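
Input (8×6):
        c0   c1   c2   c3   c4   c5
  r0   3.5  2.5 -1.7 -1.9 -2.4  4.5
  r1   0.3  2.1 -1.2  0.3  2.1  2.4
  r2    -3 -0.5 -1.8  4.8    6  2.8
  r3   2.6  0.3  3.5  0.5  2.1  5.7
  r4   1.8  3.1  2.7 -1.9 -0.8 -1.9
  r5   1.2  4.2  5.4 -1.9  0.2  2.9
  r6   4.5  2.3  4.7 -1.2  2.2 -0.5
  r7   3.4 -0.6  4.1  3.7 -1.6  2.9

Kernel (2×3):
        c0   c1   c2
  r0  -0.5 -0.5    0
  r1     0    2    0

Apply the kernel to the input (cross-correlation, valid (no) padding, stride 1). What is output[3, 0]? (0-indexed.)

4.75

The receptive field on the input at this output position is [2.6 0.3 3.5 / 1.8 3.1 2.7]. Elementwise product with the kernel and sum: 2.6·-0.5 + 0.3·-0.5 + 3.1·2.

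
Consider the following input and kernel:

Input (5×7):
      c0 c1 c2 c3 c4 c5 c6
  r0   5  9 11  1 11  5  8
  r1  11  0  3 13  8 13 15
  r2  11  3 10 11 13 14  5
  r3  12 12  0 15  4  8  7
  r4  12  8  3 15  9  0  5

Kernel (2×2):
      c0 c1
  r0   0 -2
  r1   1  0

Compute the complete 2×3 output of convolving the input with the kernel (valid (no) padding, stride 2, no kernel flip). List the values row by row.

Output[0,0]: The receptive field on the input at this output position is [5 9 / 11 0]. Elementwise product with the kernel and sum: 9·-2 + 11·1.
Output[0,1]: The receptive field on the input at this output position is [11 1 / 3 13]. Elementwise product with the kernel and sum: 1·-2 + 3·1.

-7 1 -2
6 -22 -24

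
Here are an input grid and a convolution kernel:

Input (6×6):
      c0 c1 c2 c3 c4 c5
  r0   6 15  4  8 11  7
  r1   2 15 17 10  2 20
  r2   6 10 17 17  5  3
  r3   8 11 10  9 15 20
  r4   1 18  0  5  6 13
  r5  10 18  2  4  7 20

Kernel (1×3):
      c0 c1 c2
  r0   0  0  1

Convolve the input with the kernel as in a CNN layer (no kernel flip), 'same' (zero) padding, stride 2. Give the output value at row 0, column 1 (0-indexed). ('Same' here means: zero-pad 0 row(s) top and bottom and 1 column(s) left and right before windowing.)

The receptive field on the zero-padded input at this output position is [15 4 8]. Elementwise product with the kernel and sum: 8·1.

8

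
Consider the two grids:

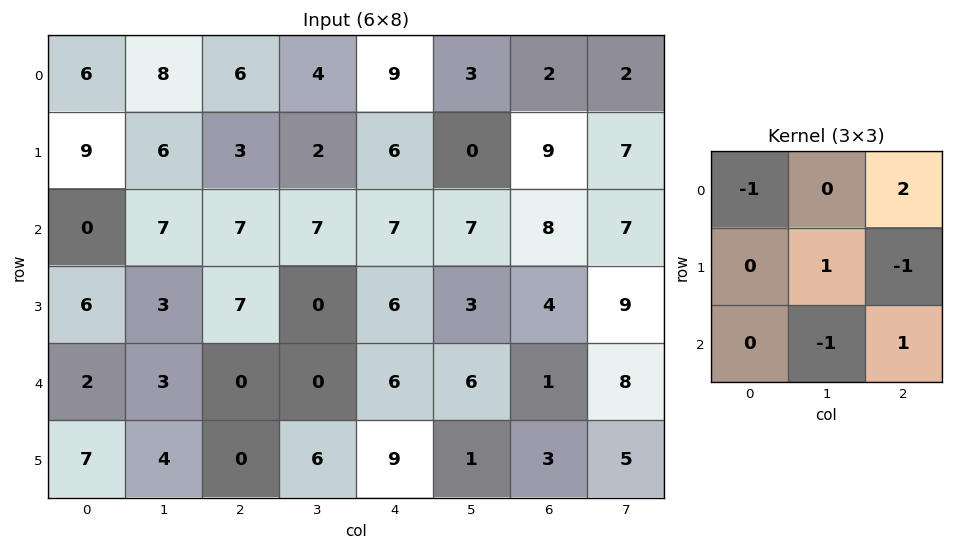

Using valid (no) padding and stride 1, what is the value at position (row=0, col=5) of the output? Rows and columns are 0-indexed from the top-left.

The receptive field on the input at this output position is [3 2 2 / 0 9 7 / 7 8 7]. Elementwise product with the kernel and sum: 3·-1 + 2·2 + 9·1 + 7·-1 + 8·-1 + 7·1.

2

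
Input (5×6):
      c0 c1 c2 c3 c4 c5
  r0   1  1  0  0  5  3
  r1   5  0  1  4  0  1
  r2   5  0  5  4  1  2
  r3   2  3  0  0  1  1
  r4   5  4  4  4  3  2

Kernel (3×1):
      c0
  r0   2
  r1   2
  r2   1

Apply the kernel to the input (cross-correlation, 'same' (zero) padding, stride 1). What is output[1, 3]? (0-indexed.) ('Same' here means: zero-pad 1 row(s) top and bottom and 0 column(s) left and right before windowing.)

The receptive field on the zero-padded input at this output position is [0 / 4 / 4]. Elementwise product with the kernel and sum: 0·2 + 4·2 + 4·1.

12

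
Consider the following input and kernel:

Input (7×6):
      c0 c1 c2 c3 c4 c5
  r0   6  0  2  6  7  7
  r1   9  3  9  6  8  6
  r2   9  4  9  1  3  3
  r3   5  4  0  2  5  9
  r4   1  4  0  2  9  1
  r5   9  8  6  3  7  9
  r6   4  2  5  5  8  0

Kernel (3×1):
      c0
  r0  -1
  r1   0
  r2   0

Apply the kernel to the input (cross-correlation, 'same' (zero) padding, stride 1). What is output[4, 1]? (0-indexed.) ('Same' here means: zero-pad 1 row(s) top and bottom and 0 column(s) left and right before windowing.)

The receptive field on the zero-padded input at this output position is [4 / 4 / 8]. Elementwise product with the kernel and sum: 4·-1.

-4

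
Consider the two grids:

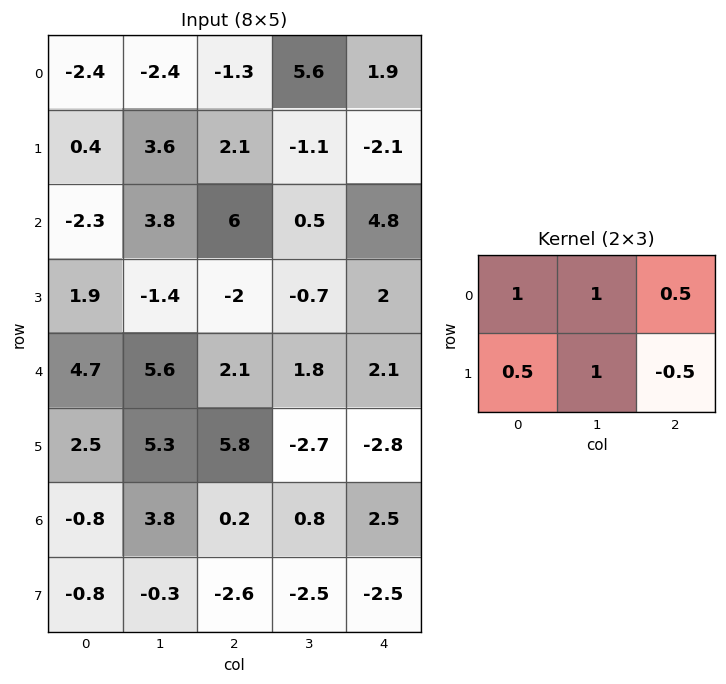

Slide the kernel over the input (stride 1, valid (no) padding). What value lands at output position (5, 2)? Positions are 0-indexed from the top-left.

1.35

The receptive field on the input at this output position is [5.8 -2.7 -2.8 / 0.2 0.8 2.5]. Elementwise product with the kernel and sum: 5.8·1 + -2.7·1 + -2.8·0.5 + 0.2·0.5 + 0.8·1 + 2.5·-0.5.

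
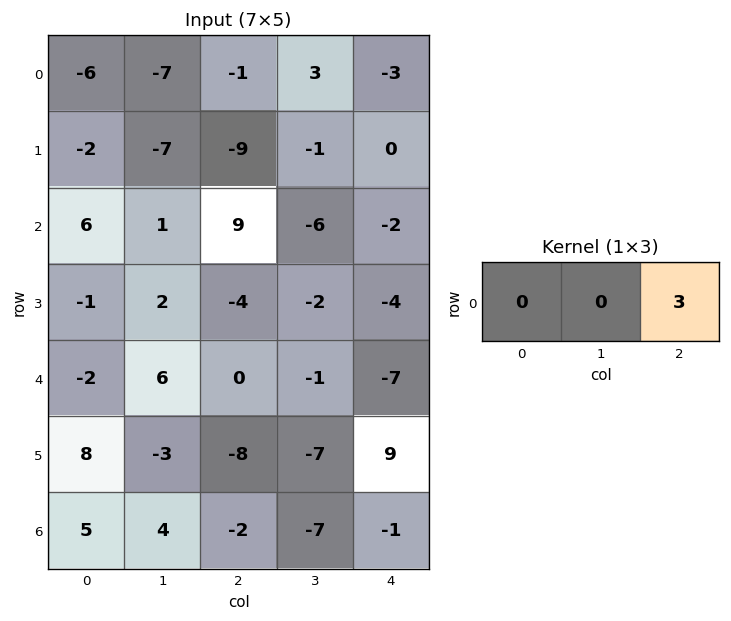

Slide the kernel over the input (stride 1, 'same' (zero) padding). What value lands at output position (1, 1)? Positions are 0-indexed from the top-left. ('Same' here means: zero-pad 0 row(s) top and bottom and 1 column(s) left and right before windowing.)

The receptive field on the zero-padded input at this output position is [-2 -7 -9]. Elementwise product with the kernel and sum: -9·3.

-27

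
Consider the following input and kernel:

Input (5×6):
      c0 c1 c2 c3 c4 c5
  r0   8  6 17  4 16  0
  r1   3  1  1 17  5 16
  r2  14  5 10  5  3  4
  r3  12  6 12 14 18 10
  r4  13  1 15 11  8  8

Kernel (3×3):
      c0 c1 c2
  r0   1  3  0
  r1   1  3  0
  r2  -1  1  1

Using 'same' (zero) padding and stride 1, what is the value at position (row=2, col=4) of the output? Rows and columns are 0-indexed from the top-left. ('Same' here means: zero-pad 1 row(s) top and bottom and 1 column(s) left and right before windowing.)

The receptive field on the zero-padded input at this output position is [17 5 16 / 5 3 4 / 14 18 10]. Elementwise product with the kernel and sum: 17·1 + 5·3 + 5·1 + 3·3 + 14·-1 + 18·1 + 10·1.

60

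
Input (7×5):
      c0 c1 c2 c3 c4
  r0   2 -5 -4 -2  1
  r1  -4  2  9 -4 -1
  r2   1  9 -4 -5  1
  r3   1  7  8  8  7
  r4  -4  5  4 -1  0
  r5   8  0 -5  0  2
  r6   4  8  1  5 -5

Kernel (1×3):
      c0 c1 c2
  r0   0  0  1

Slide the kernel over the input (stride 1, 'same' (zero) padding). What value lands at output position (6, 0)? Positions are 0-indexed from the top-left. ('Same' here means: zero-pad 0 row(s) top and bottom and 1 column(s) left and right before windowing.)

8

The receptive field on the zero-padded input at this output position is [0 4 8]. Elementwise product with the kernel and sum: 8·1.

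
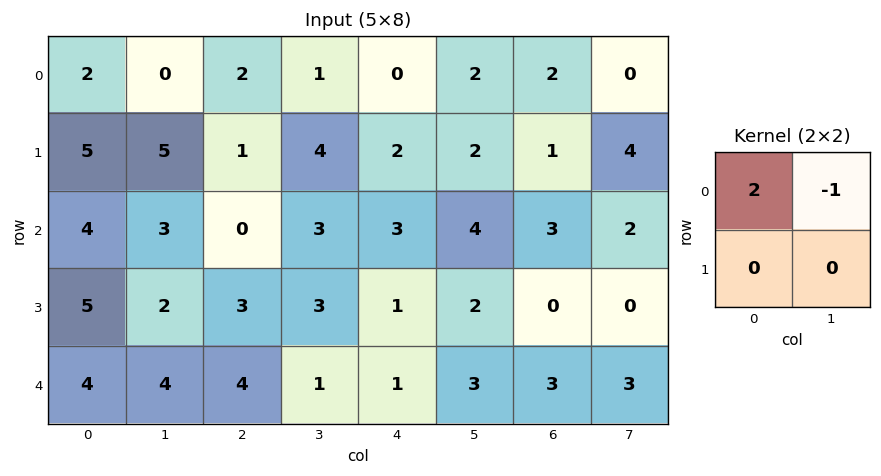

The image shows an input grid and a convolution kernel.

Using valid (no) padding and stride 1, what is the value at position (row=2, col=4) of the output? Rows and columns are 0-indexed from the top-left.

The receptive field on the input at this output position is [3 4 / 1 2]. Elementwise product with the kernel and sum: 3·2 + 4·-1.

2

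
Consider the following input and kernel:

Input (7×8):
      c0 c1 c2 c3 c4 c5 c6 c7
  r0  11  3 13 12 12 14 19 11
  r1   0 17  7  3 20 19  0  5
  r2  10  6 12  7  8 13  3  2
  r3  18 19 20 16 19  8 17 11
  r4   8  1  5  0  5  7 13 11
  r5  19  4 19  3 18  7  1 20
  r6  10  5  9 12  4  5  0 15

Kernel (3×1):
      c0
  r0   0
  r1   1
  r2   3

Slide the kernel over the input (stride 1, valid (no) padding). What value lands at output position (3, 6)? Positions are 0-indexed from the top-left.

16

The receptive field on the input at this output position is [17 / 13 / 1]. Elementwise product with the kernel and sum: 13·1 + 1·3.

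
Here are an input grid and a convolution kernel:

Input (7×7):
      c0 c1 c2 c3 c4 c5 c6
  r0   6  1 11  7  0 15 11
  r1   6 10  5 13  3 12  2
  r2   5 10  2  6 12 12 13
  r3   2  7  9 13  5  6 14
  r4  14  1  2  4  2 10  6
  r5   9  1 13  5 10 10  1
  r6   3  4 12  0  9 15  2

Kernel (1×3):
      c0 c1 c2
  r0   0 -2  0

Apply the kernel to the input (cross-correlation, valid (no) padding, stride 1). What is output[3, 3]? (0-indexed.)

The receptive field on the input at this output position is [13 5 6]. Elementwise product with the kernel and sum: 5·-2.

-10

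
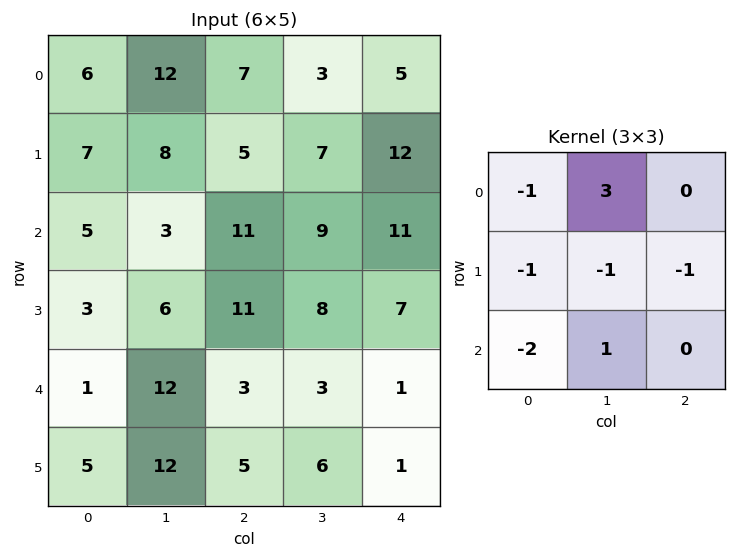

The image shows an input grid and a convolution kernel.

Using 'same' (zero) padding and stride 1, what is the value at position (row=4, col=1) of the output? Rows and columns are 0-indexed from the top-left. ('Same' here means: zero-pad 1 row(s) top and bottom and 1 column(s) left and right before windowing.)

1

The receptive field on the zero-padded input at this output position is [3 6 11 / 1 12 3 / 5 12 5]. Elementwise product with the kernel and sum: 3·-1 + 6·3 + 1·-1 + 12·-1 + 3·-1 + 5·-2 + 12·1.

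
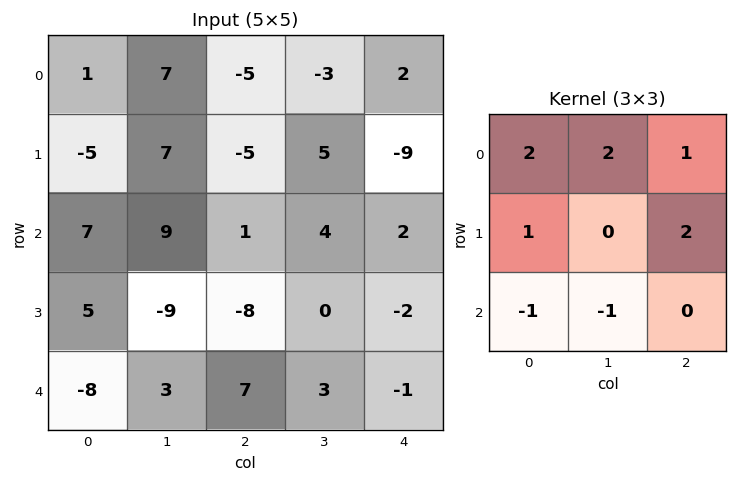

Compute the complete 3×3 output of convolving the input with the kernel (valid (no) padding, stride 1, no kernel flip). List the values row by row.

-20 8 -42
12 43 4
27 5 -10

Output[0,0]: The receptive field on the input at this output position is [1 7 -5 / -5 7 -5 / 7 9 1]. Elementwise product with the kernel and sum: 1·2 + 7·2 + -5·1 + -5·1 + -5·2 + 7·-1 + 9·-1.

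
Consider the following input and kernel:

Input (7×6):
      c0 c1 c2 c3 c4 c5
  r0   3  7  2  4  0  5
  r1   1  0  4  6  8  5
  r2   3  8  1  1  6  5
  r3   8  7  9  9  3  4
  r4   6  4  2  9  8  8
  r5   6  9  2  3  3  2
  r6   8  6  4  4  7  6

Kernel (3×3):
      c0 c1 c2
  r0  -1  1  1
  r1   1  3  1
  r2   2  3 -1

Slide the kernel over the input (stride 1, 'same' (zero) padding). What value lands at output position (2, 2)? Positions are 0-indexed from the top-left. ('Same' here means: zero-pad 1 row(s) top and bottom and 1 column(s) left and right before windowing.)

54

The receptive field on the zero-padded input at this output position is [0 4 6 / 8 1 1 / 7 9 9]. Elementwise product with the kernel and sum: 0·-1 + 4·1 + 6·1 + 8·1 + 1·3 + 1·1 + 7·2 + 9·3 + 9·-1.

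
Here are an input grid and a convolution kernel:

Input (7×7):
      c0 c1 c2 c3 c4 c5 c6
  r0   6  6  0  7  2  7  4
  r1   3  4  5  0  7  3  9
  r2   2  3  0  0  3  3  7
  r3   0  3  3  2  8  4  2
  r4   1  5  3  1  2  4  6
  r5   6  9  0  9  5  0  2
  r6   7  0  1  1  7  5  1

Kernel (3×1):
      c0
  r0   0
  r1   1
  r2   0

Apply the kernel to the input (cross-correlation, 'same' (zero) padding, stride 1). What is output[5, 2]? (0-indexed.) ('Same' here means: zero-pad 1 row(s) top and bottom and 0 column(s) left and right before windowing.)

The receptive field on the zero-padded input at this output position is [3 / 0 / 1]. Elementwise product with the kernel and sum: 0·1.

0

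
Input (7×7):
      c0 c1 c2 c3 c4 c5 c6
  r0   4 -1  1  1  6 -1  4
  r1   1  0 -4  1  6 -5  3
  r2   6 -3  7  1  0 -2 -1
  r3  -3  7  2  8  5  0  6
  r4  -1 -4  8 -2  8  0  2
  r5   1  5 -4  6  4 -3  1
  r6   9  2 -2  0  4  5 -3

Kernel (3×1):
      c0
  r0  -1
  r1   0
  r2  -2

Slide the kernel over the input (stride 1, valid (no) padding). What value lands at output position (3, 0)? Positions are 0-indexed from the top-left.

1

The receptive field on the input at this output position is [-3 / -1 / 1]. Elementwise product with the kernel and sum: -3·-1 + 1·-2.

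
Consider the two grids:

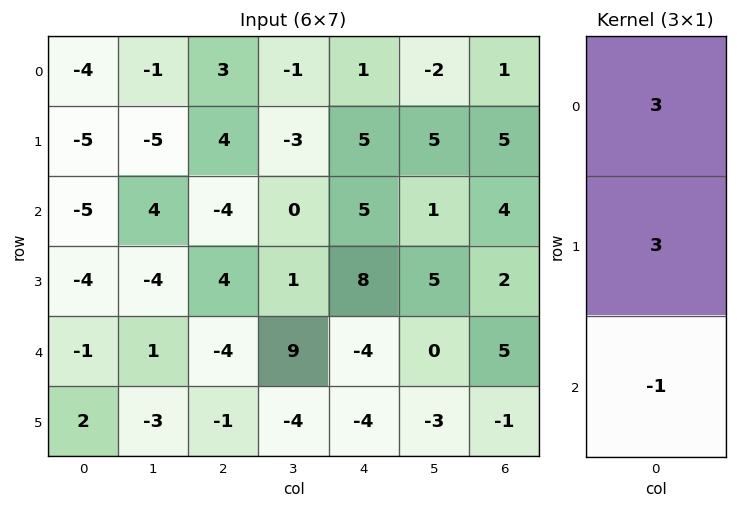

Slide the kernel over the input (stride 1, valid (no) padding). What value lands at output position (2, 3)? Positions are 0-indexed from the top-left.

The receptive field on the input at this output position is [0 / 1 / 9]. Elementwise product with the kernel and sum: 0·3 + 1·3 + 9·-1.

-6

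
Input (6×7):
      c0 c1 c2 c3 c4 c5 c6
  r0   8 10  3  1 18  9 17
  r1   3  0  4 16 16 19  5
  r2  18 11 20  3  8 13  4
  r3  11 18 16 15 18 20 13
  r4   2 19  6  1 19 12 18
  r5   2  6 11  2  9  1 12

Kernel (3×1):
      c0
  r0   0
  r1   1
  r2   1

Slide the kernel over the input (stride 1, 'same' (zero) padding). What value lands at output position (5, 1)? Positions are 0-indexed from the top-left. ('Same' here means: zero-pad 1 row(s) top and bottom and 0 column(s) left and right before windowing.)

6

The receptive field on the zero-padded input at this output position is [19 / 6 / 0]. Elementwise product with the kernel and sum: 6·1 + 0·1.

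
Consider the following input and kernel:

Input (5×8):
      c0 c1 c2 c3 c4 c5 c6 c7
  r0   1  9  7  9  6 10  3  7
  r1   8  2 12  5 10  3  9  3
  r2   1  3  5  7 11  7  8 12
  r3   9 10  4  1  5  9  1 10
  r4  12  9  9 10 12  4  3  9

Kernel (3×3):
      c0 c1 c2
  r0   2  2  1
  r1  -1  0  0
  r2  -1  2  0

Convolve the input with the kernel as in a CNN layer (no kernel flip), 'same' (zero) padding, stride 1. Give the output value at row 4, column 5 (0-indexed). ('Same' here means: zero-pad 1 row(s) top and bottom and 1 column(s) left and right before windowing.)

17

The receptive field on the zero-padded input at this output position is [5 9 1 / 12 4 3 / 0 0 0]. Elementwise product with the kernel and sum: 5·2 + 9·2 + 1·1 + 12·-1 + 0·-1 + 0·2.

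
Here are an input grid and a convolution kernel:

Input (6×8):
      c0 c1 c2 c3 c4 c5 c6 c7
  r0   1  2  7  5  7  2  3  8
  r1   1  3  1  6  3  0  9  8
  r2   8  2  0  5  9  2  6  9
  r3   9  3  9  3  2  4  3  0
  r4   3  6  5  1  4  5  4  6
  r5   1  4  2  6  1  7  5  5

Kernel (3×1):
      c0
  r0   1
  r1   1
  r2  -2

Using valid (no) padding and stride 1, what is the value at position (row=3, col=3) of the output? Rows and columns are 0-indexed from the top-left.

-8

The receptive field on the input at this output position is [3 / 1 / 6]. Elementwise product with the kernel and sum: 3·1 + 1·1 + 6·-2.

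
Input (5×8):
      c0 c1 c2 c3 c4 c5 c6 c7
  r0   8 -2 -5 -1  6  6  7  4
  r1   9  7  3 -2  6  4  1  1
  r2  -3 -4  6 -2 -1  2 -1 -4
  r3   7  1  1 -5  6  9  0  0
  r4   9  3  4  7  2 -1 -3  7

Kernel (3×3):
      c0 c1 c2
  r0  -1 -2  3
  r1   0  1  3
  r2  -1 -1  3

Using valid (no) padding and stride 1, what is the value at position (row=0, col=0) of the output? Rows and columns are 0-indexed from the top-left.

The receptive field on the input at this output position is [8 -2 -5 / 9 7 3 / -3 -4 6]. Elementwise product with the kernel and sum: 8·-1 + -2·-2 + -5·3 + 7·1 + 3·3 + -3·-1 + -4·-1 + 6·3.

22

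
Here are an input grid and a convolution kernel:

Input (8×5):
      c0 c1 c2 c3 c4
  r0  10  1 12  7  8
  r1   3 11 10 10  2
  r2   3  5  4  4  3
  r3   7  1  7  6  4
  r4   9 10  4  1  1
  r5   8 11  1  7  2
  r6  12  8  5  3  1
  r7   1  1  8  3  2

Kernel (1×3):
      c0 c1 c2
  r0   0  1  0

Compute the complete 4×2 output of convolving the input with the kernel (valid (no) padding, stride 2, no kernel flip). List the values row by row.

Output[0,0]: The receptive field on the input at this output position is [10 1 12]. Elementwise product with the kernel and sum: 1·1.

1 7
5 4
10 1
8 3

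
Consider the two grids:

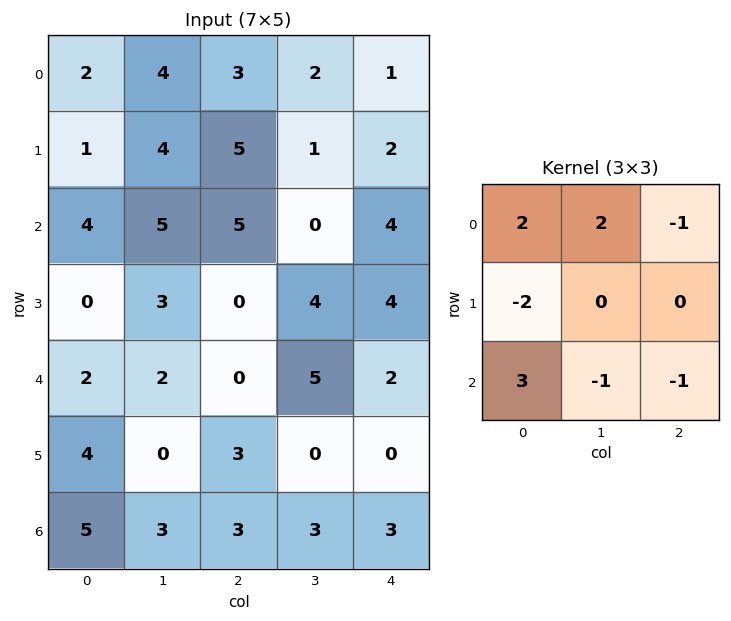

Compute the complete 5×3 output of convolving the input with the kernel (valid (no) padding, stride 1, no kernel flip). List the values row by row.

9 14 10
-6 12 -8
17 15 -1
11 -5 13
9 2 5

Output[0,0]: The receptive field on the input at this output position is [2 4 3 / 1 4 5 / 4 5 5]. Elementwise product with the kernel and sum: 2·2 + 4·2 + 3·-1 + 1·-2 + 4·3 + 5·-1 + 5·-1.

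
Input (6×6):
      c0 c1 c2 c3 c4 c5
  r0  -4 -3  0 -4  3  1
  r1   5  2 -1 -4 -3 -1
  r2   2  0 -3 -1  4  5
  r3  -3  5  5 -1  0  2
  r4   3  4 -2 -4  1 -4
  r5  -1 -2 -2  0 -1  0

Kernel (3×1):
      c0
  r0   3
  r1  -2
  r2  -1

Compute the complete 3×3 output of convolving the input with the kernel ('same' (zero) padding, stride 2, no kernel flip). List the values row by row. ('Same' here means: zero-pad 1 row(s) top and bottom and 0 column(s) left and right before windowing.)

Output[0,0]: The receptive field on the zero-padded input at this output position is [0 / -4 / 5]. Elementwise product with the kernel and sum: 0·3 + -4·-2 + 5·-1.

3 1 -3
14 -2 -17
-14 21 -1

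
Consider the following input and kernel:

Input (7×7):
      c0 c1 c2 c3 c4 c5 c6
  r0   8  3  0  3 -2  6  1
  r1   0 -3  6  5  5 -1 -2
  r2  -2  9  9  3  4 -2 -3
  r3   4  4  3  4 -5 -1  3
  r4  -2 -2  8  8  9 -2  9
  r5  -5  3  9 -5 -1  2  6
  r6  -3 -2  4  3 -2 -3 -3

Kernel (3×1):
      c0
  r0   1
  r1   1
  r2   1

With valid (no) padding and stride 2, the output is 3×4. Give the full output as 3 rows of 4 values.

6 15 7 -4
0 20 8 9
-10 21 6 12

Output[0,0]: The receptive field on the input at this output position is [8 / 0 / -2]. Elementwise product with the kernel and sum: 8·1 + 0·1 + -2·1.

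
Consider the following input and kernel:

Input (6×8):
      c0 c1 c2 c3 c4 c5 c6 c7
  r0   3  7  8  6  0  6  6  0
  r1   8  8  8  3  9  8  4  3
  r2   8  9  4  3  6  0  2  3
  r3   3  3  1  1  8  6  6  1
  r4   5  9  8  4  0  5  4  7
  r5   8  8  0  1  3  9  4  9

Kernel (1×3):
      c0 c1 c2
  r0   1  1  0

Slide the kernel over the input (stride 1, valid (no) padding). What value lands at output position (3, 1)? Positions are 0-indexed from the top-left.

4

The receptive field on the input at this output position is [3 1 1]. Elementwise product with the kernel and sum: 3·1 + 1·1.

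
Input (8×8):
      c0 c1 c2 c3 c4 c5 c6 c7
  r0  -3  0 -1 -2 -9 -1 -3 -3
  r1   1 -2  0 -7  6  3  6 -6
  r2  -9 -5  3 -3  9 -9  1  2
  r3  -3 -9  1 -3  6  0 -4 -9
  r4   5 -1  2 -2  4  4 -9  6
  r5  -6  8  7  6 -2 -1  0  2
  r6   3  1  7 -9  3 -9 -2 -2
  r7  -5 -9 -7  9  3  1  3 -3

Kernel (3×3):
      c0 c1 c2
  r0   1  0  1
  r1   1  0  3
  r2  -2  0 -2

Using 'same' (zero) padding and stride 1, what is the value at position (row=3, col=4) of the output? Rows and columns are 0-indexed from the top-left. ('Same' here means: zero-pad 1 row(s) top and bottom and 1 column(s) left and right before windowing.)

The receptive field on the zero-padded input at this output position is [-3 9 -9 / -3 6 0 / -2 4 4]. Elementwise product with the kernel and sum: -3·1 + -9·1 + -3·1 + 0·3 + -2·-2 + 4·-2.

-19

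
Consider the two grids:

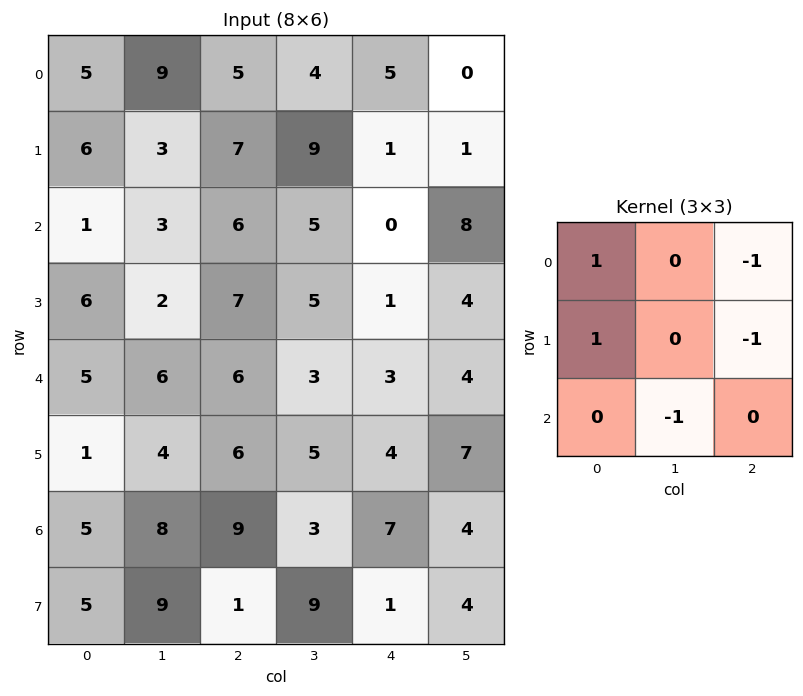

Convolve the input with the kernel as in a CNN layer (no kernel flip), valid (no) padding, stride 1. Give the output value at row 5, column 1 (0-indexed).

The receptive field on the input at this output position is [4 6 5 / 8 9 3 / 9 1 9]. Elementwise product with the kernel and sum: 4·1 + 5·-1 + 8·1 + 3·-1 + 1·-1.

3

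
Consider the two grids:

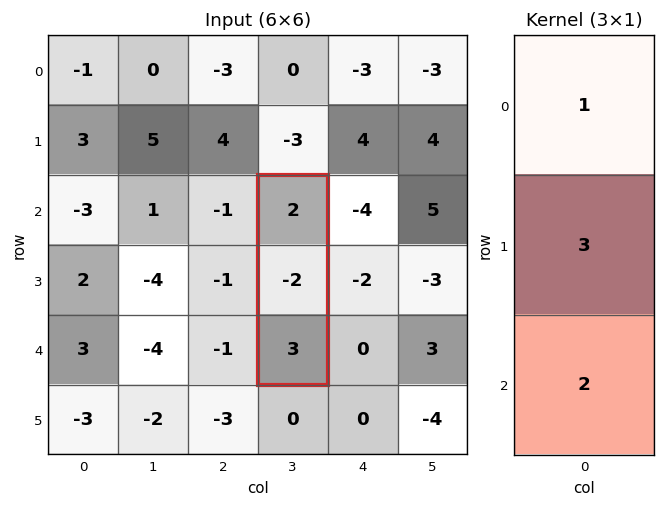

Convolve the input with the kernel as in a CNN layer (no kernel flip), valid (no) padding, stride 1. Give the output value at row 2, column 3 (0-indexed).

2

The receptive field on the input at this output position is [2 / -2 / 3]. Elementwise product with the kernel and sum: 2·1 + -2·3 + 3·2.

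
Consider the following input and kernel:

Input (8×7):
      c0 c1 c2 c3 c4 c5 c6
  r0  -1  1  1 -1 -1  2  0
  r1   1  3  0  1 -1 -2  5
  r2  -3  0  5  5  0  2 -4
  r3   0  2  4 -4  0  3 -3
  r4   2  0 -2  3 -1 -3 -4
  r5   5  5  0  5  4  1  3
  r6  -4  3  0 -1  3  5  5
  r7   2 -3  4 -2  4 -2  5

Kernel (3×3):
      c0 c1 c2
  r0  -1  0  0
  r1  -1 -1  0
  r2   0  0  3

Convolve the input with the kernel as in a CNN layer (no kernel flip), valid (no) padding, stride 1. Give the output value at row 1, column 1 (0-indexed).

-20

The receptive field on the input at this output position is [3 0 1 / 0 5 5 / 2 4 -4]. Elementwise product with the kernel and sum: 3·-1 + 0·-1 + 5·-1 + -4·3.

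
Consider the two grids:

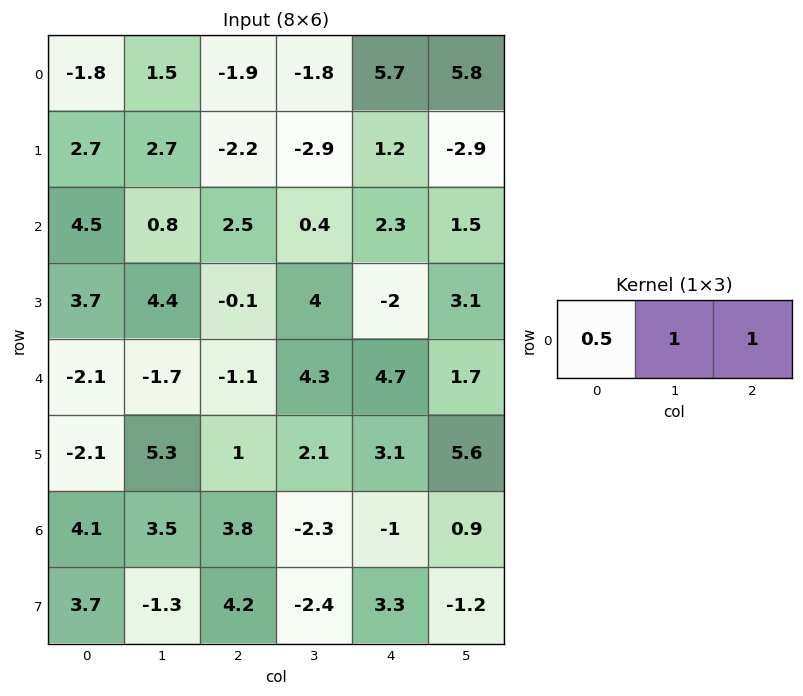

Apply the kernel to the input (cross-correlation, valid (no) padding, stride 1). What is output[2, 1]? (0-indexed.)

The receptive field on the input at this output position is [0.8 2.5 0.4]. Elementwise product with the kernel and sum: 0.8·0.5 + 2.5·1 + 0.4·1.

3.3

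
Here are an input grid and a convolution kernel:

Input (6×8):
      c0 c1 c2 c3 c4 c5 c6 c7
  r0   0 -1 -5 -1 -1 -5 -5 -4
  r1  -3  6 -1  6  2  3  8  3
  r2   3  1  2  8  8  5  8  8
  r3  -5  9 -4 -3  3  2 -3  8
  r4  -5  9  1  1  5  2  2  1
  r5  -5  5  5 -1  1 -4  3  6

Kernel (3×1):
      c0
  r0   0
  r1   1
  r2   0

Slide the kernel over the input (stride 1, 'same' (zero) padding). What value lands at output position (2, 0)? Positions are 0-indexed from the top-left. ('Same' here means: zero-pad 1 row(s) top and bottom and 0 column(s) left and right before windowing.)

3

The receptive field on the zero-padded input at this output position is [-3 / 3 / -5]. Elementwise product with the kernel and sum: 3·1.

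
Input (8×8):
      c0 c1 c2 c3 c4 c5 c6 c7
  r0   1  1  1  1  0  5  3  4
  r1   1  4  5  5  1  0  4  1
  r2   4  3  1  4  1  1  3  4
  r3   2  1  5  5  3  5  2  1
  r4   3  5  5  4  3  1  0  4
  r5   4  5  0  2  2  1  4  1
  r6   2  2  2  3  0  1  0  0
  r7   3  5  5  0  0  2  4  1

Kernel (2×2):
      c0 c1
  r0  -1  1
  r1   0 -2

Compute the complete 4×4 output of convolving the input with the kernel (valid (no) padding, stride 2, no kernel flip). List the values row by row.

Output[0,0]: The receptive field on the input at this output position is [1 1 / 1 4]. Elementwise product with the kernel and sum: 1·-1 + 1·1 + 4·-2.
Output[0,1]: The receptive field on the input at this output position is [1 1 / 5 5]. Elementwise product with the kernel and sum: 1·-1 + 1·1 + 5·-2.

-8 -10 5 -1
-3 -7 -10 -1
-8 -5 -4 2
-10 1 -3 -2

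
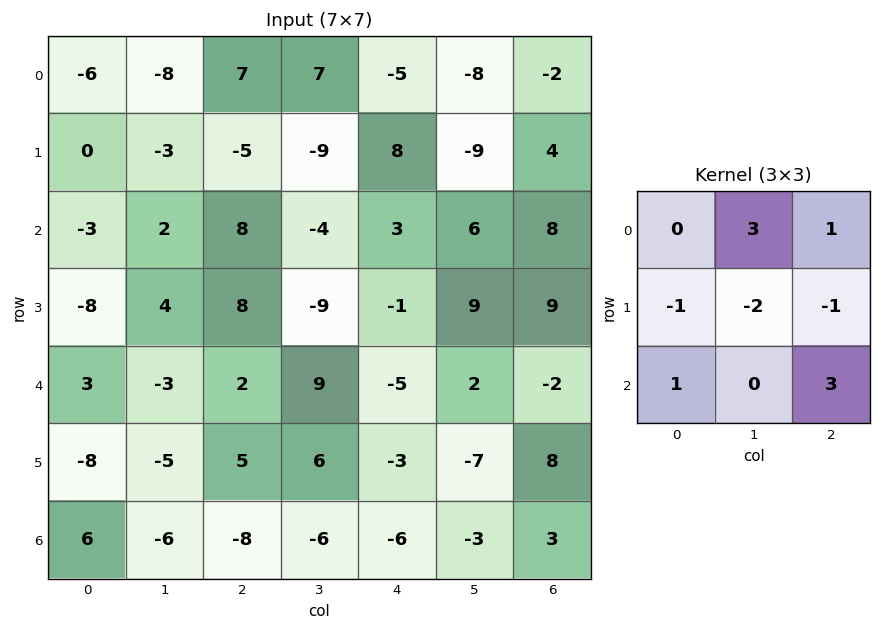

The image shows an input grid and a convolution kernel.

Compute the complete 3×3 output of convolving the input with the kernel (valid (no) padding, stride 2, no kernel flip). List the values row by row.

15 48 7
15 -11 -11
-12 -18 16

Output[0,0]: The receptive field on the input at this output position is [-6 -8 7 / 0 -3 -5 / -3 2 8]. Elementwise product with the kernel and sum: -8·3 + 7·1 + 0·-1 + -3·-2 + -5·-1 + -3·1 + 8·3.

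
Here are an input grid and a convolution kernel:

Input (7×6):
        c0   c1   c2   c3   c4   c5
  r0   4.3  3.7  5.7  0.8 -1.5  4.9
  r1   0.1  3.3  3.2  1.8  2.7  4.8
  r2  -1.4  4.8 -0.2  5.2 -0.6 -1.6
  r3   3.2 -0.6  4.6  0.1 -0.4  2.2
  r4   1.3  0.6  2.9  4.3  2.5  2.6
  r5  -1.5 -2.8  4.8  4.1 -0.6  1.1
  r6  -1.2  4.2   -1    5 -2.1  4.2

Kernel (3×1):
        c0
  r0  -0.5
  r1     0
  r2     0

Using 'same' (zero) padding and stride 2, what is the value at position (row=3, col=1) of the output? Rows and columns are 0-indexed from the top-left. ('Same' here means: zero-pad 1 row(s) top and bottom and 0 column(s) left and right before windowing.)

-2.4

The receptive field on the zero-padded input at this output position is [4.8 / -1 / 0]. Elementwise product with the kernel and sum: 4.8·-0.5.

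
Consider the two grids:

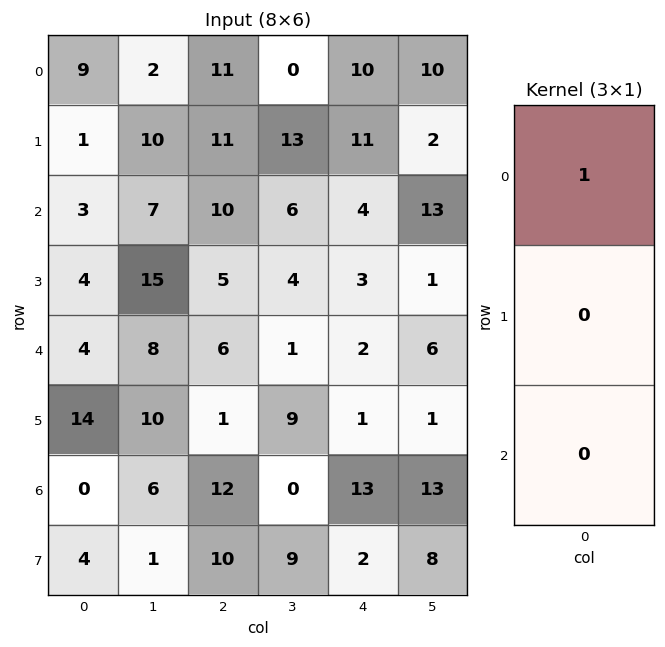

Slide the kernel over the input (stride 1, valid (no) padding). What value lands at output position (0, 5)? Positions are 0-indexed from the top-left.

The receptive field on the input at this output position is [10 / 2 / 13]. Elementwise product with the kernel and sum: 10·1.

10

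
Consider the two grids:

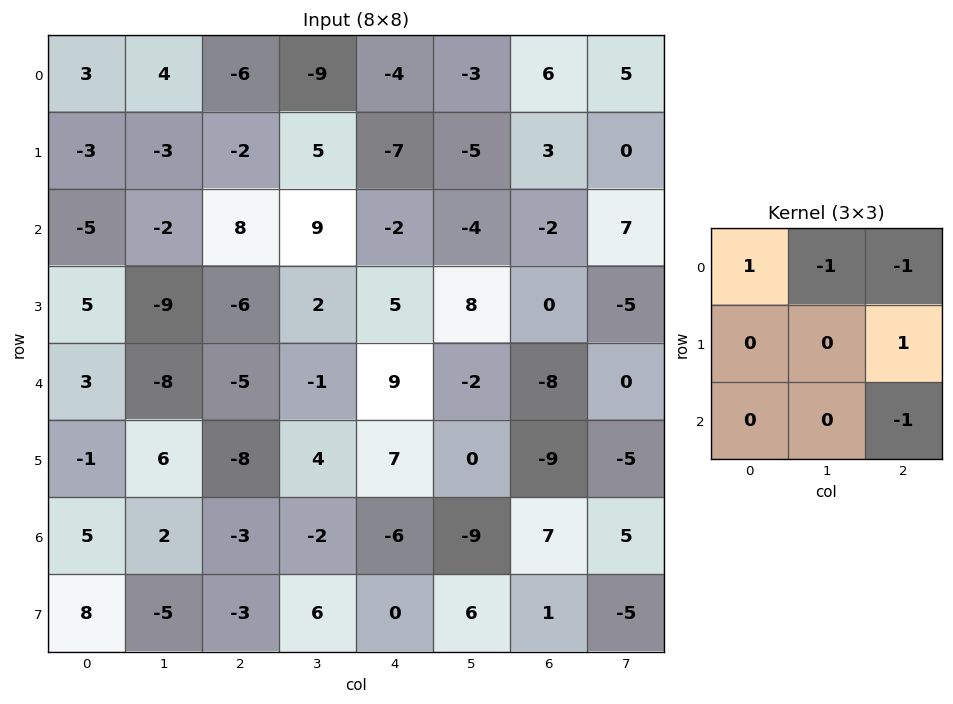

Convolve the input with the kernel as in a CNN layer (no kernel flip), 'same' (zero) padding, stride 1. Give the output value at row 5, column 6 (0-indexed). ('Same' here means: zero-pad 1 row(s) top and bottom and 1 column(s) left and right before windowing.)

The receptive field on the zero-padded input at this output position is [-2 -8 0 / 0 -9 -5 / -9 7 5]. Elementwise product with the kernel and sum: -2·1 + -8·-1 + 0·-1 + -5·1 + 5·-1.

-4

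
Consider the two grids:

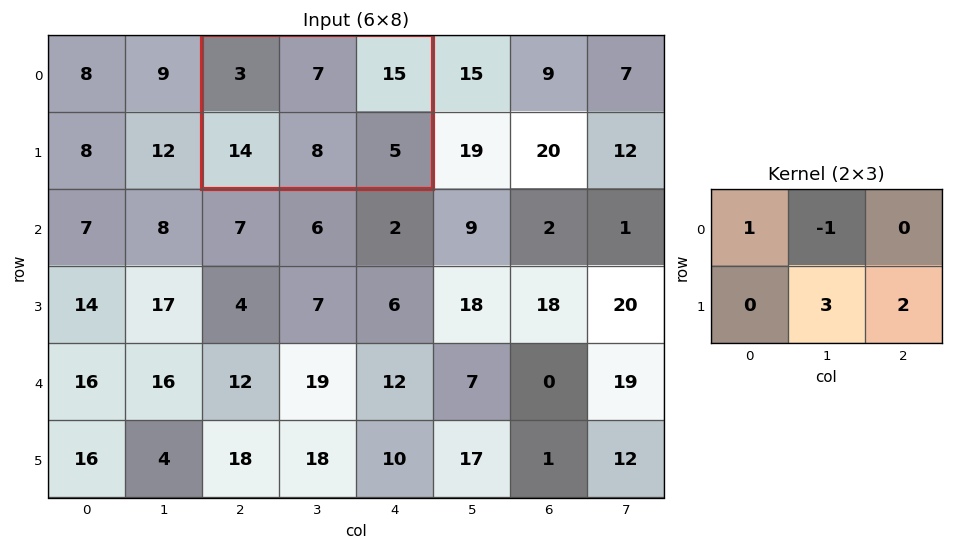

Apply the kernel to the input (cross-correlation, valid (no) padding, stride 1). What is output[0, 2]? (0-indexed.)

30

The receptive field on the input at this output position is [3 7 15 / 14 8 5]. Elementwise product with the kernel and sum: 3·1 + 7·-1 + 8·3 + 5·2.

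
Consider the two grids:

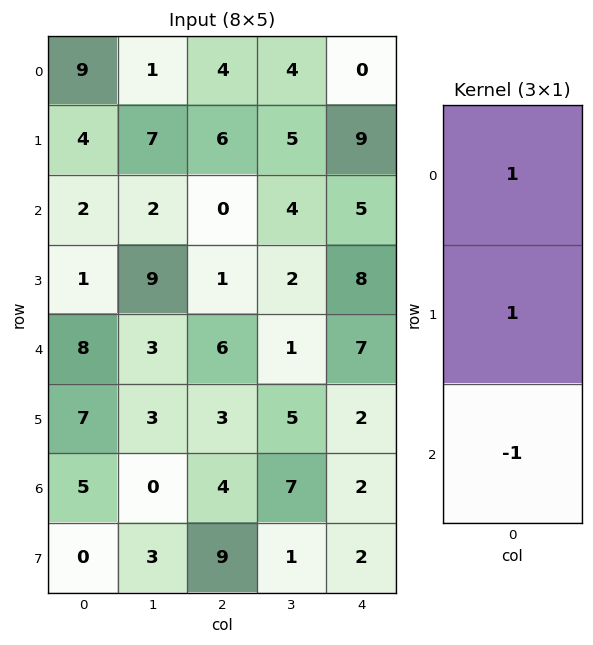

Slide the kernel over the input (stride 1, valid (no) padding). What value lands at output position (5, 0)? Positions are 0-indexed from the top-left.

The receptive field on the input at this output position is [7 / 5 / 0]. Elementwise product with the kernel and sum: 7·1 + 5·1 + 0·-1.

12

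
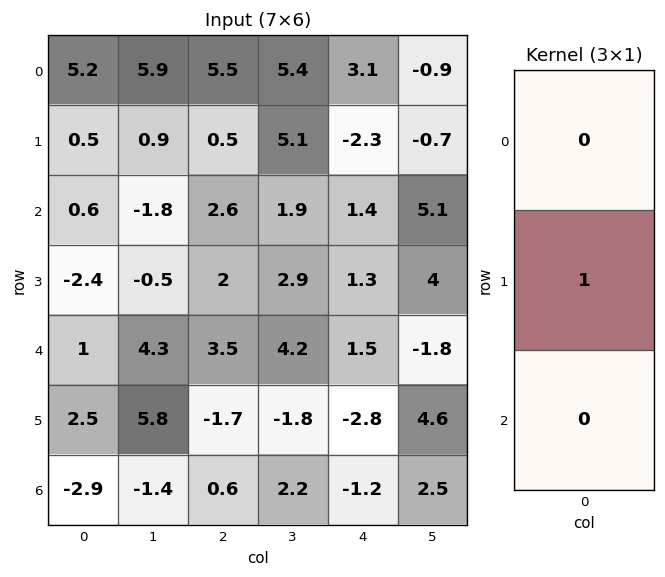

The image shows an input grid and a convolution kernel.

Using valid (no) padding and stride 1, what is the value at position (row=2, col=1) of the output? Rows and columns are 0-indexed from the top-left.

The receptive field on the input at this output position is [-1.8 / -0.5 / 4.3]. Elementwise product with the kernel and sum: -0.5·1.

-0.5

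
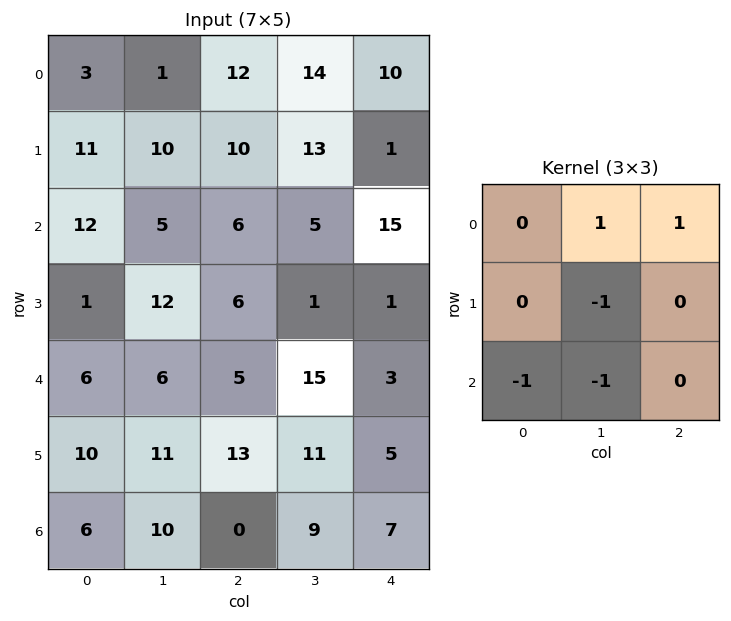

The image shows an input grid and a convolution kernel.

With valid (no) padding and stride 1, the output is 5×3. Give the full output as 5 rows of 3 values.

Output[0,0]: The receptive field on the input at this output position is [3 1 12 / 11 10 10 / 12 5 6]. Elementwise product with the kernel and sum: 1·1 + 12·1 + 10·-1 + 12·-1 + 5·-1.

-14 5 0
2 -1 2
-13 -6 -1
-9 -22 -37
-16 -3 -2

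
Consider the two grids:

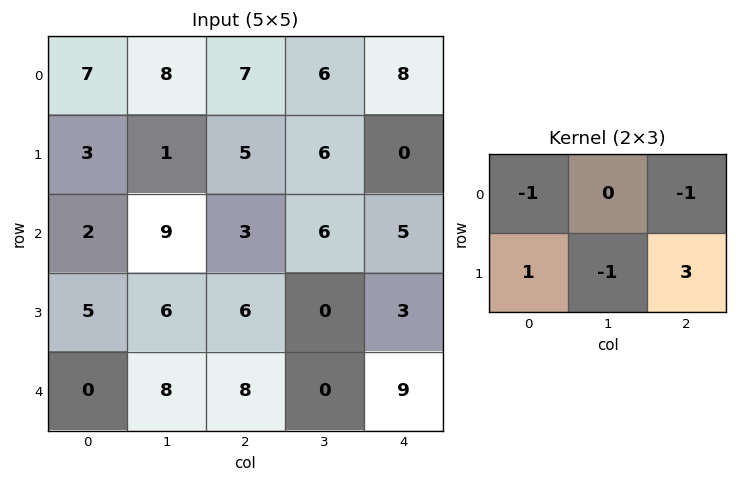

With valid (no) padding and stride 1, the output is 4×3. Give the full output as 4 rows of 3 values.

3 0 -16
-6 17 7
12 -15 7
5 -6 26

Output[0,0]: The receptive field on the input at this output position is [7 8 7 / 3 1 5]. Elementwise product with the kernel and sum: 7·-1 + 7·-1 + 3·1 + 1·-1 + 5·3.
Output[0,1]: The receptive field on the input at this output position is [8 7 6 / 1 5 6]. Elementwise product with the kernel and sum: 8·-1 + 6·-1 + 1·1 + 5·-1 + 6·3.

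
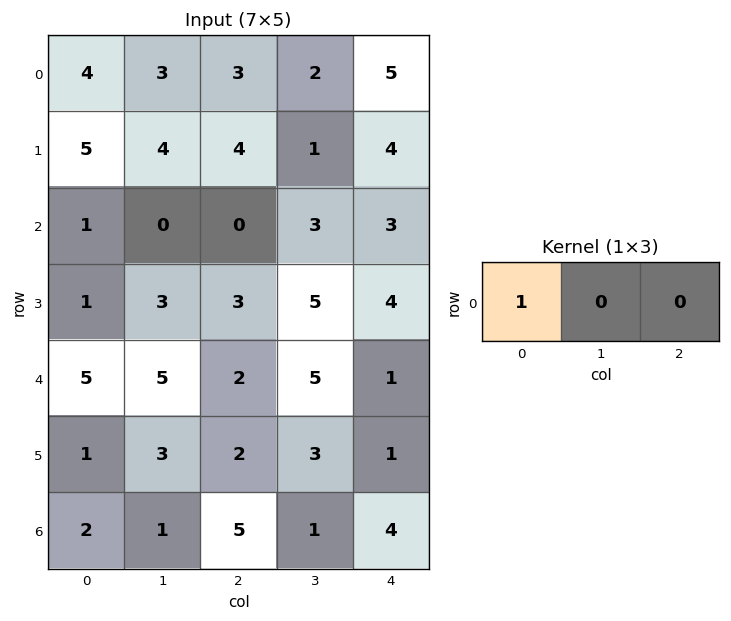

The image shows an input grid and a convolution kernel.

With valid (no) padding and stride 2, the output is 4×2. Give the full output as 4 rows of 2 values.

4 3
1 0
5 2
2 5

Output[0,0]: The receptive field on the input at this output position is [4 3 3]. Elementwise product with the kernel and sum: 4·1.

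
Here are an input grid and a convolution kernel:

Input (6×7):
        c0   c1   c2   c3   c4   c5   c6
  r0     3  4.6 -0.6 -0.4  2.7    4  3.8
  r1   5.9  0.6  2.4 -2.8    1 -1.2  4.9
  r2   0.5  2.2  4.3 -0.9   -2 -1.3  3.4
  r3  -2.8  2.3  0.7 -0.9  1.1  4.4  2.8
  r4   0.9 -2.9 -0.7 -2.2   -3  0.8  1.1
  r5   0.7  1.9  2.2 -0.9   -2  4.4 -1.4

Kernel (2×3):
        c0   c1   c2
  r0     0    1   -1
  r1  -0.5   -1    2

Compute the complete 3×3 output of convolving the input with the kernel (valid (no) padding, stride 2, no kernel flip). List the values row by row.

Output[0,0]: The receptive field on the input at this output position is [3 4.6 -0.6 / 5.9 0.6 2.4]. Elementwise product with the kernel and sum: 4.6·1 + -0.6·-1 + 5.9·-0.5 + 0.6·-1 + 2.4·2.

6.45 0.5 10.7
-1.6 3.85 -4.05
-0.05 -3.4 -6.5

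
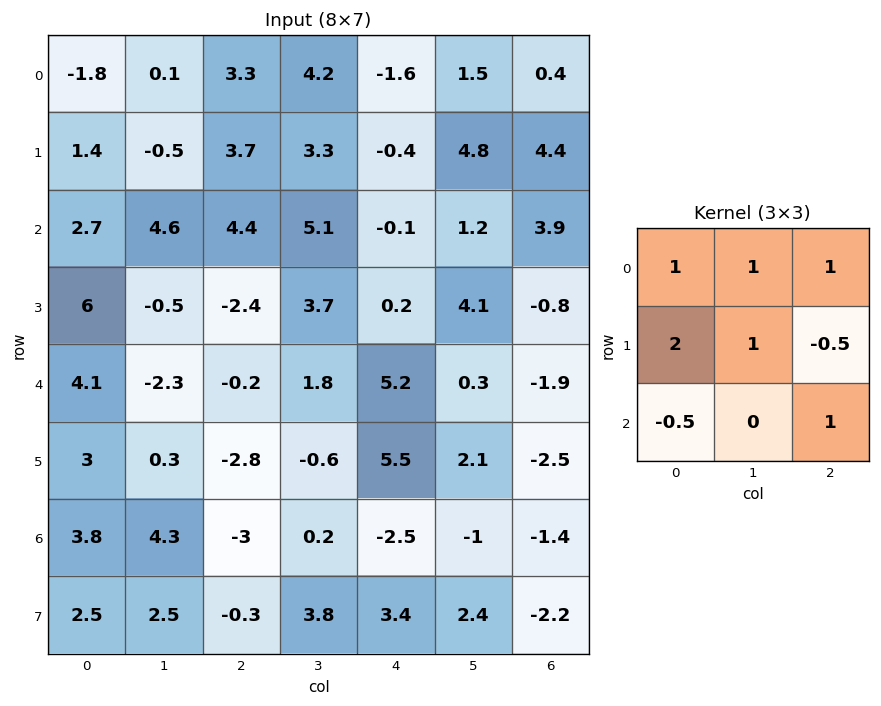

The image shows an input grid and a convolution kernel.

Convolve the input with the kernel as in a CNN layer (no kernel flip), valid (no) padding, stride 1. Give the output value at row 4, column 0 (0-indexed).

The receptive field on the input at this output position is [4.1 -2.3 -0.2 / 3 0.3 -2.8 / 3.8 4.3 -3]. Elementwise product with the kernel and sum: 4.1·1 + -2.3·1 + -0.2·1 + 3·2 + 0.3·1 + -2.8·-0.5 + 3.8·-0.5 + -3·1.

4.4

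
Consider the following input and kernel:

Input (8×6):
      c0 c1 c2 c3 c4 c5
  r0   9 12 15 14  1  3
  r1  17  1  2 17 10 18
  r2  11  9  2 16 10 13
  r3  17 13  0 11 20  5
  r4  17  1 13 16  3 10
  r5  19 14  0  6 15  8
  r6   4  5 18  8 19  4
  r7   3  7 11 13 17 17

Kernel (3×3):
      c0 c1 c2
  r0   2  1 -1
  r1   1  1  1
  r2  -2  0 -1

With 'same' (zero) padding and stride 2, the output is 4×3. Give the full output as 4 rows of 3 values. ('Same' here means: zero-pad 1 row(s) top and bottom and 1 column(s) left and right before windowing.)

20 22 -34
23 -23 38
8 11 46
7 26 7

Output[0,0]: The receptive field on the zero-padded input at this output position is [0 0 0 / 0 9 12 / 0 17 1]. Elementwise product with the kernel and sum: 0·2 + 0·1 + 0·-1 + 0·1 + 9·1 + 12·1 + 0·-2 + 1·-1.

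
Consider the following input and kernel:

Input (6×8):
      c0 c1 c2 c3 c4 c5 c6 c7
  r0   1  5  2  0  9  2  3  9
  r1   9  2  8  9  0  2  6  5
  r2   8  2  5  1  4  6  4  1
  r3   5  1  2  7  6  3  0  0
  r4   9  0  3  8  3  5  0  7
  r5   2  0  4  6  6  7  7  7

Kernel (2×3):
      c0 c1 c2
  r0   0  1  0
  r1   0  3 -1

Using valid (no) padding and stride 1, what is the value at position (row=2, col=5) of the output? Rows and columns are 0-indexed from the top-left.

4

The receptive field on the input at this output position is [6 4 1 / 3 0 0]. Elementwise product with the kernel and sum: 4·1 + 0·3 + 0·-1.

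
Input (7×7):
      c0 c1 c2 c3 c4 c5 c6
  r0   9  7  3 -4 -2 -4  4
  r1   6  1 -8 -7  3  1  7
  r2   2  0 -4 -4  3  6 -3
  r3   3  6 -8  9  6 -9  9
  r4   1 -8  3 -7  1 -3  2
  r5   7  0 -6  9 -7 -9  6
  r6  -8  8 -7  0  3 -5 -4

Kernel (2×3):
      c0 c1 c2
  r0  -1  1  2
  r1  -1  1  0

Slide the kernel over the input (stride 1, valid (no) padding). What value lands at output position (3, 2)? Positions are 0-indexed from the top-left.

19

The receptive field on the input at this output position is [-8 9 6 / 3 -7 1]. Elementwise product with the kernel and sum: -8·-1 + 9·1 + 6·2 + 3·-1 + -7·1.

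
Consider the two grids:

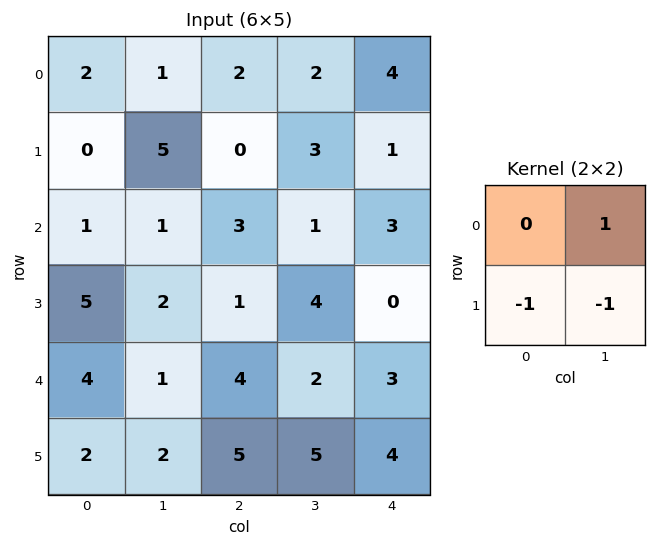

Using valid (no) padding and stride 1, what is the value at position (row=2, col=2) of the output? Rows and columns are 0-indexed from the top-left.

The receptive field on the input at this output position is [3 1 / 1 4]. Elementwise product with the kernel and sum: 1·1 + 1·-1 + 4·-1.

-4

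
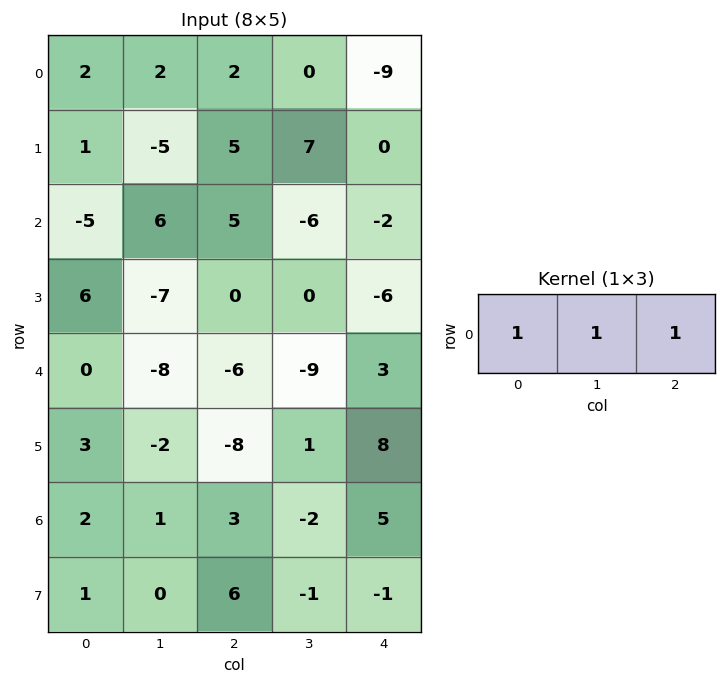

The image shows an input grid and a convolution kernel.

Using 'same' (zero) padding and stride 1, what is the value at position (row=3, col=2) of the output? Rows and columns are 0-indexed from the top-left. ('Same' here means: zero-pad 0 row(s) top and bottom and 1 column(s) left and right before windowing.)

The receptive field on the zero-padded input at this output position is [-7 0 0]. Elementwise product with the kernel and sum: -7·1 + 0·1 + 0·1.

-7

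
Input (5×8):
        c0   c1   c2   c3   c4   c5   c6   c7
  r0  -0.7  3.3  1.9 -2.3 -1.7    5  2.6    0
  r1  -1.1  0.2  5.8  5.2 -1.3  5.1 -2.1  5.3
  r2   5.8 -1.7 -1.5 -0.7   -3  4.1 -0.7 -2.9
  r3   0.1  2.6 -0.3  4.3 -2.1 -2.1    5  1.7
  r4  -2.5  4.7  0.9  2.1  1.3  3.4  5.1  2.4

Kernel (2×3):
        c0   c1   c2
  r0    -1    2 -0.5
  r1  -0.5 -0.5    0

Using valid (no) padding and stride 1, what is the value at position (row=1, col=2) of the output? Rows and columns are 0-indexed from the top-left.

The receptive field on the input at this output position is [5.8 5.2 -1.3 / -1.5 -0.7 -3]. Elementwise product with the kernel and sum: 5.8·-1 + 5.2·2 + -1.3·-0.5 + -1.5·-0.5 + -0.7·-0.5.

6.35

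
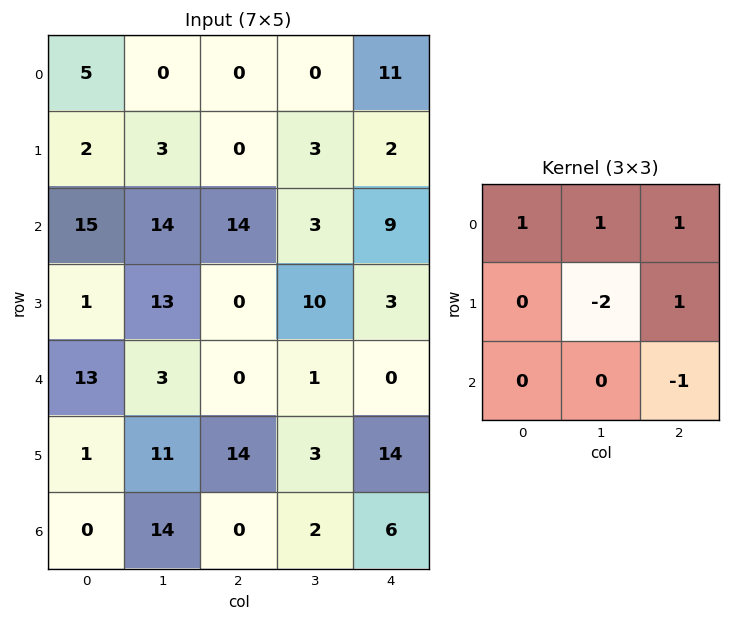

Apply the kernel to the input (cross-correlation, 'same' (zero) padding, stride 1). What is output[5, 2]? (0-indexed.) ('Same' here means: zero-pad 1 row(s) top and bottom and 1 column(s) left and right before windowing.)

-23

The receptive field on the zero-padded input at this output position is [3 0 1 / 11 14 3 / 14 0 2]. Elementwise product with the kernel and sum: 3·1 + 0·1 + 1·1 + 14·-2 + 3·1 + 2·-1.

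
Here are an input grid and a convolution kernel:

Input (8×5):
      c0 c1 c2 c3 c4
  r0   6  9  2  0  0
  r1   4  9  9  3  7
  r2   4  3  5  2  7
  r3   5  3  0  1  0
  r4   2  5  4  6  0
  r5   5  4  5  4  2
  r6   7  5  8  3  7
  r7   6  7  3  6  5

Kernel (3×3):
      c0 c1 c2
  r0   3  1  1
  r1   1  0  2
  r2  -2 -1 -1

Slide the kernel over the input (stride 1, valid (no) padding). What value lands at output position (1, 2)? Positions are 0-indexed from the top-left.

The receptive field on the input at this output position is [9 3 7 / 5 2 7 / 0 1 0]. Elementwise product with the kernel and sum: 9·3 + 3·1 + 7·1 + 5·1 + 7·2 + 0·-2 + 1·-1 + 0·-1.

55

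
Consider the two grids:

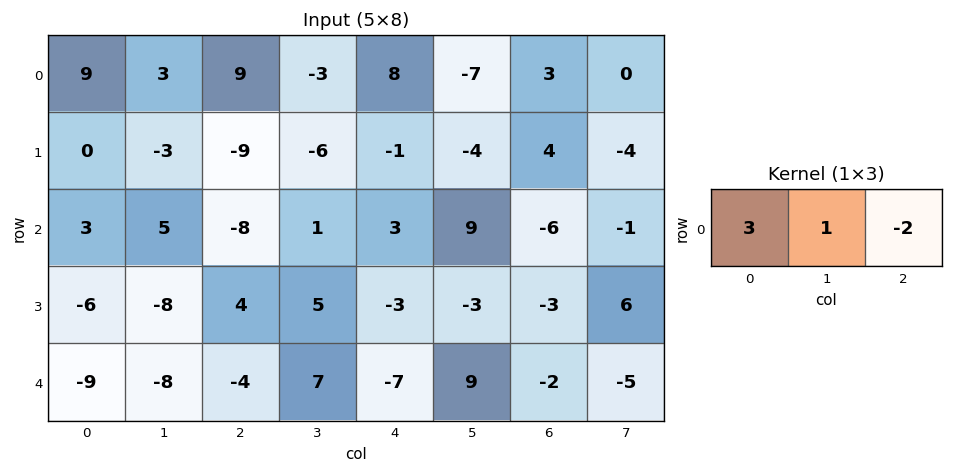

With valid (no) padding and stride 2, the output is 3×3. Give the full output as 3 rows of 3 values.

12 8 11
30 -29 30
-27 9 -8

Output[0,0]: The receptive field on the input at this output position is [9 3 9]. Elementwise product with the kernel and sum: 9·3 + 3·1 + 9·-2.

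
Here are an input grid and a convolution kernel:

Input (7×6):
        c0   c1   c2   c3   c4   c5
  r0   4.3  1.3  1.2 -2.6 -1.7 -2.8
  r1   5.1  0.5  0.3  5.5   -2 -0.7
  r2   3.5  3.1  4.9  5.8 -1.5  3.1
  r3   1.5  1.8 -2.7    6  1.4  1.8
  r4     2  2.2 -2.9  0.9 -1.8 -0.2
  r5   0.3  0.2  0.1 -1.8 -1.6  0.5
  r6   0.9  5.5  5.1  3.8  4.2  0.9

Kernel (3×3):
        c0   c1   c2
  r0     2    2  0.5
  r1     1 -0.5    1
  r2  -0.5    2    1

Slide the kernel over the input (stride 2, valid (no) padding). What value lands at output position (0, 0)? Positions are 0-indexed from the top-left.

The receptive field on the input at this output position is [4.3 1.3 1.2 / 5.1 0.5 0.3 / 3.5 3.1 4.9]. Elementwise product with the kernel and sum: 4.3·2 + 1.3·2 + 1.2·0.5 + 5.1·1 + 0.5·-0.5 + 0.3·1 + 3.5·-0.5 + 3.1·2 + 4.9·1.

26.3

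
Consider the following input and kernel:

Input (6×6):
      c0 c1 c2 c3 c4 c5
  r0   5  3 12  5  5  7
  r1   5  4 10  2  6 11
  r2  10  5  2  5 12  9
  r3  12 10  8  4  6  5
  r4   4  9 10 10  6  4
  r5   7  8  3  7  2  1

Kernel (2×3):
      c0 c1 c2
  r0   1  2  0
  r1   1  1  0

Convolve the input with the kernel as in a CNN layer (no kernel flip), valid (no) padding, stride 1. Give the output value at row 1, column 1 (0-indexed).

The receptive field on the input at this output position is [4 10 2 / 5 2 5]. Elementwise product with the kernel and sum: 4·1 + 10·2 + 5·1 + 2·1.

31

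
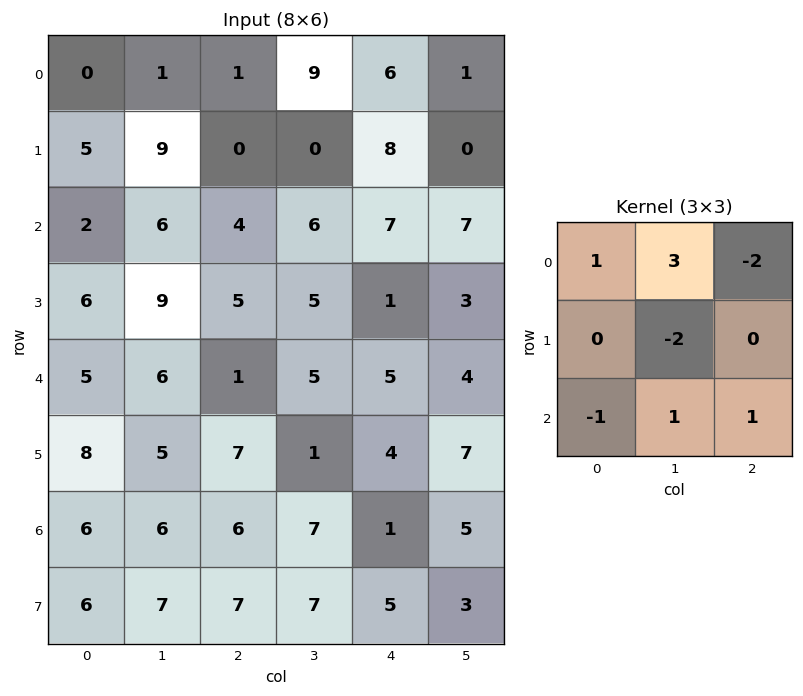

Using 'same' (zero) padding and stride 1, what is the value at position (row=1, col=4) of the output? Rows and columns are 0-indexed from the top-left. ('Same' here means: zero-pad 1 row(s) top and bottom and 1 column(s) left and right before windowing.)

The receptive field on the zero-padded input at this output position is [9 6 1 / 0 8 0 / 6 7 7]. Elementwise product with the kernel and sum: 9·1 + 6·3 + 1·-2 + 8·-2 + 6·-1 + 7·1 + 7·1.

17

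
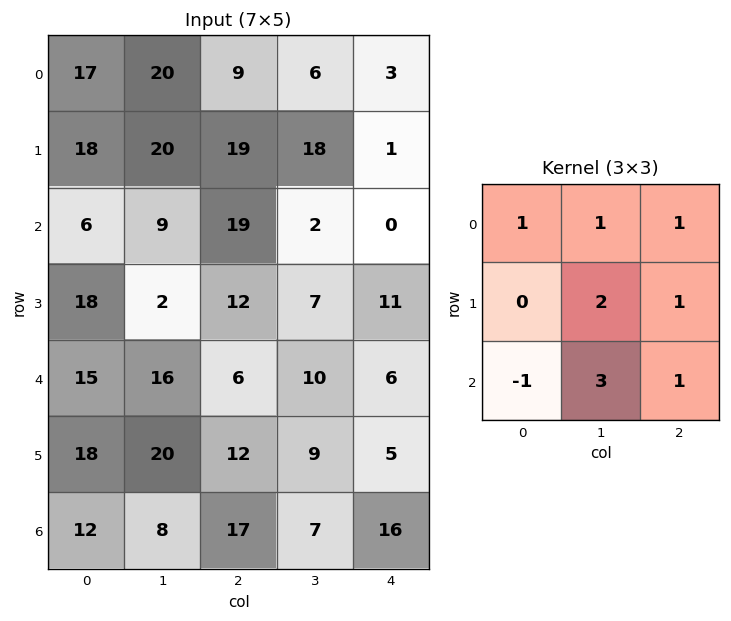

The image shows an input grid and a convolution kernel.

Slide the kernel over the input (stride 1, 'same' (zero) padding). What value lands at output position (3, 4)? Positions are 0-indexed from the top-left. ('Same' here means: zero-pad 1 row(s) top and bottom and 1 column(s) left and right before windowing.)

32

The receptive field on the zero-padded input at this output position is [2 0 0 / 7 11 0 / 10 6 0]. Elementwise product with the kernel and sum: 2·1 + 0·1 + 0·1 + 11·2 + 0·1 + 10·-1 + 6·3 + 0·1.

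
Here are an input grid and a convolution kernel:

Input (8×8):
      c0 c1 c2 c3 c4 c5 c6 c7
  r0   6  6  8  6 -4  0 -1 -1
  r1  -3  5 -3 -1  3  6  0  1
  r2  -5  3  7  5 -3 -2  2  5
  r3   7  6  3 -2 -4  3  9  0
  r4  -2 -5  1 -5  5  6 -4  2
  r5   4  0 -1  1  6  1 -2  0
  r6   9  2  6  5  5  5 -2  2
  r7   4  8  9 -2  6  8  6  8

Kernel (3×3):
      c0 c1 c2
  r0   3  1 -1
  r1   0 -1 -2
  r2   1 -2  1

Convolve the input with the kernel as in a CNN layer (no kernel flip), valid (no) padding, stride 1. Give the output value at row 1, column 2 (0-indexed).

The receptive field on the input at this output position is [-3 -1 3 / 7 5 -3 / 3 -2 -4]. Elementwise product with the kernel and sum: -3·3 + -1·1 + 3·-1 + 5·-1 + -3·-2 + 3·1 + -2·-2 + -4·1.

-9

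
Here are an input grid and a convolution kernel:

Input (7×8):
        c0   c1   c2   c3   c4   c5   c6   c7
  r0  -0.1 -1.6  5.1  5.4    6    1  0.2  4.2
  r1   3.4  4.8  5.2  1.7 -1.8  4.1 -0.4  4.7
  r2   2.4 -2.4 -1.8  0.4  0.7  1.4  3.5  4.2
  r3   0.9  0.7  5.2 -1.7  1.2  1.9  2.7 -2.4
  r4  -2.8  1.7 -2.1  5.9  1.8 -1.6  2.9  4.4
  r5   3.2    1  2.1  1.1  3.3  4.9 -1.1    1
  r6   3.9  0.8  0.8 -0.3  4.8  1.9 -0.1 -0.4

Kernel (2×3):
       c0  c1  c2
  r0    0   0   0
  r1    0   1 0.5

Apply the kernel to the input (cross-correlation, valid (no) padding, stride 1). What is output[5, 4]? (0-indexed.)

The receptive field on the input at this output position is [3.3 4.9 -1.1 / 4.8 1.9 -0.1]. Elementwise product with the kernel and sum: 1.9·1 + -0.1·0.5.

1.85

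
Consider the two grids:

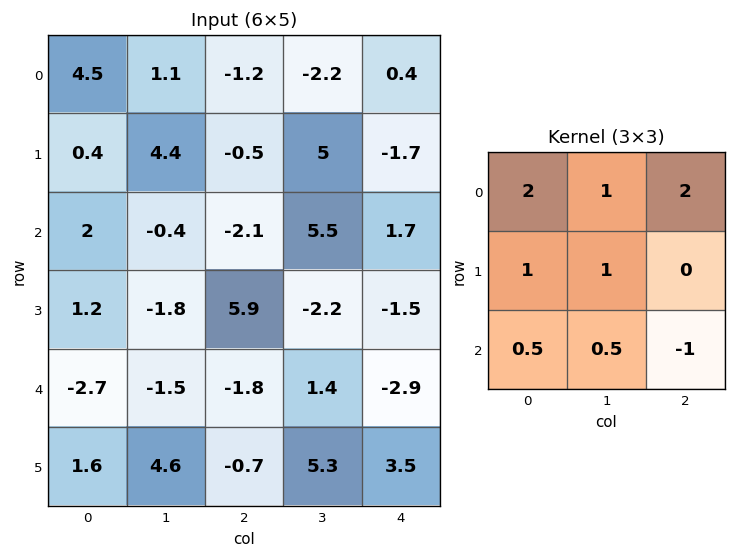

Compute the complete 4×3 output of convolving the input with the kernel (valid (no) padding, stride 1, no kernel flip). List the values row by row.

15.4 -6.25 0.7
-0.4 20.05 7.35
-1.5 9.15 11.1
12 -8.75 5

Output[0,0]: The receptive field on the input at this output position is [4.5 1.1 -1.2 / 0.4 4.4 -0.5 / 2 -0.4 -2.1]. Elementwise product with the kernel and sum: 4.5·2 + 1.1·1 + -1.2·2 + 0.4·1 + 4.4·1 + 2·0.5 + -0.4·0.5 + -2.1·-1.
Output[0,1]: The receptive field on the input at this output position is [1.1 -1.2 -2.2 / 4.4 -0.5 5 / -0.4 -2.1 5.5]. Elementwise product with the kernel and sum: 1.1·2 + -1.2·1 + -2.2·2 + 4.4·1 + -0.5·1 + -0.4·0.5 + -2.1·0.5 + 5.5·-1.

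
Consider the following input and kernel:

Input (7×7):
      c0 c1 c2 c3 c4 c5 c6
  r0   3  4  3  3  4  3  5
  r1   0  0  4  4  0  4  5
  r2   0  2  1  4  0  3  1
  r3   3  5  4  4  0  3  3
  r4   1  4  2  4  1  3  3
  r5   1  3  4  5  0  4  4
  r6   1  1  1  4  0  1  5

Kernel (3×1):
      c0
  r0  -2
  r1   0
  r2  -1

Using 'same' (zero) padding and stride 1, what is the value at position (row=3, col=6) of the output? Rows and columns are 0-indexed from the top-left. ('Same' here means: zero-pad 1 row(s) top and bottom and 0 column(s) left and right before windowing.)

The receptive field on the zero-padded input at this output position is [1 / 3 / 3]. Elementwise product with the kernel and sum: 1·-2 + 3·-1.

-5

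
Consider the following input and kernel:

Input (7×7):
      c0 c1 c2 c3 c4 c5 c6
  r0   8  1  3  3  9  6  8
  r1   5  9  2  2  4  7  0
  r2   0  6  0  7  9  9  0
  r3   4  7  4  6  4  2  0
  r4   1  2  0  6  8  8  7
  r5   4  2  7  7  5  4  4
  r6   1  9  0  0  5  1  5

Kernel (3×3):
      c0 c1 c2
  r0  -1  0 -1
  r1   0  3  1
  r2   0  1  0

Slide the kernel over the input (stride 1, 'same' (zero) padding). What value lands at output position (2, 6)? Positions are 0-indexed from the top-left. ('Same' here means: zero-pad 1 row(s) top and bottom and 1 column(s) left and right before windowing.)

The receptive field on the zero-padded input at this output position is [7 0 0 / 9 0 0 / 2 0 0]. Elementwise product with the kernel and sum: 7·-1 + 0·-1 + 0·3 + 0·1 + 0·1.

-7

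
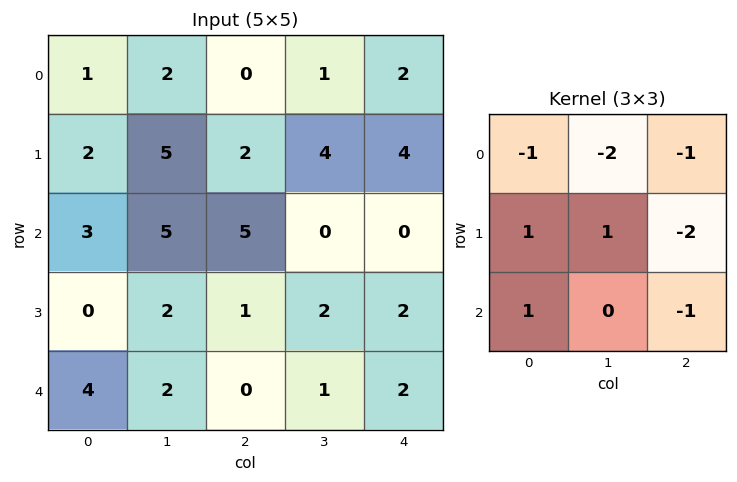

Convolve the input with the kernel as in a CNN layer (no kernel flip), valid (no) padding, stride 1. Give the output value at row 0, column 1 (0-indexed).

1

The receptive field on the input at this output position is [2 0 1 / 5 2 4 / 5 5 0]. Elementwise product with the kernel and sum: 2·-1 + 0·-2 + 1·-1 + 5·1 + 2·1 + 4·-2 + 5·1 + 0·-1.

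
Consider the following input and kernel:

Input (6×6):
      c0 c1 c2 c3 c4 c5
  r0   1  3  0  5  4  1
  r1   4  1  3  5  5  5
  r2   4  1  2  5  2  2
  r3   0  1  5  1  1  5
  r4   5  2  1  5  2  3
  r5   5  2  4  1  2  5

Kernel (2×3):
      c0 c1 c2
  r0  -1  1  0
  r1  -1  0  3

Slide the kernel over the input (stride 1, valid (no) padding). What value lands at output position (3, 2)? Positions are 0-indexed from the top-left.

The receptive field on the input at this output position is [5 1 1 / 1 5 2]. Elementwise product with the kernel and sum: 5·-1 + 1·1 + 1·-1 + 2·3.

1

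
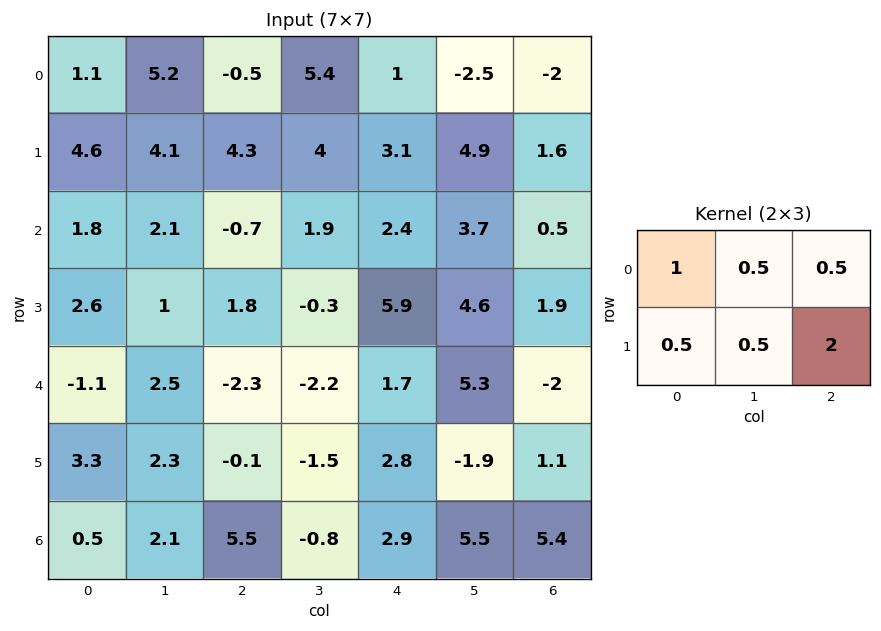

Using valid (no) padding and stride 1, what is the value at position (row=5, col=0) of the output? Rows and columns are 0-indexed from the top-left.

16.7

The receptive field on the input at this output position is [3.3 2.3 -0.1 / 0.5 2.1 5.5]. Elementwise product with the kernel and sum: 3.3·1 + 2.3·0.5 + -0.1·0.5 + 0.5·0.5 + 2.1·0.5 + 5.5·2.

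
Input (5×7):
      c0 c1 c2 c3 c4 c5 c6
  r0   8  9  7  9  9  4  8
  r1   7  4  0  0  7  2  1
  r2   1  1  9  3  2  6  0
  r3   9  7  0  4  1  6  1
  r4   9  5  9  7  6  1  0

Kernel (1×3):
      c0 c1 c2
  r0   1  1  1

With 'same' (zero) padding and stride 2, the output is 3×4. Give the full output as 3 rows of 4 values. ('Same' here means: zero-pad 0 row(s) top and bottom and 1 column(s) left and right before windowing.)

Output[0,0]: The receptive field on the zero-padded input at this output position is [0 8 9]. Elementwise product with the kernel and sum: 0·1 + 8·1 + 9·1.
Output[0,1]: The receptive field on the zero-padded input at this output position is [9 7 9]. Elementwise product with the kernel and sum: 9·1 + 7·1 + 9·1.

17 25 22 12
2 13 11 6
14 21 14 1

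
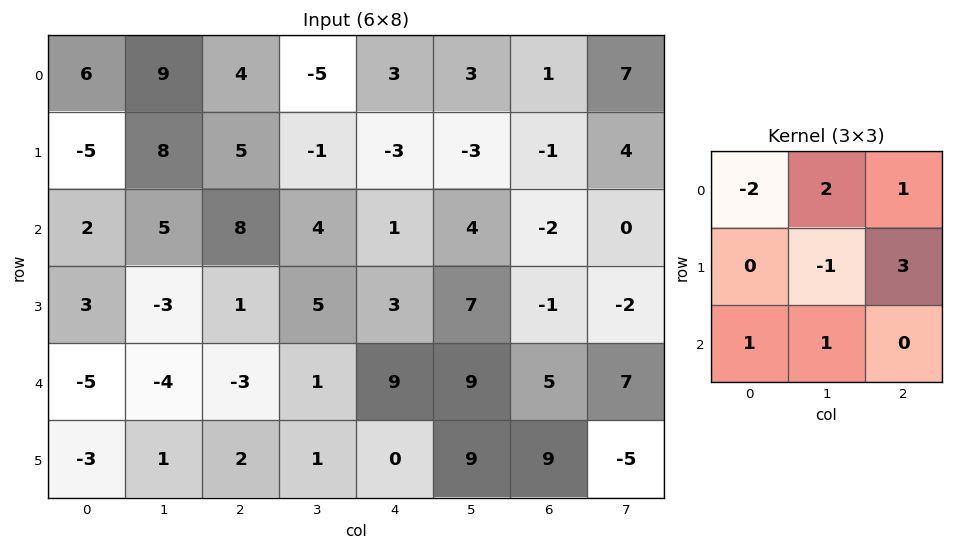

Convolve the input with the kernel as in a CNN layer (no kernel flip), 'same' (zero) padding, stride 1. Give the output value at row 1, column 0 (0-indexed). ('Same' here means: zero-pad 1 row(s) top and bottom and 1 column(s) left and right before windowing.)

The receptive field on the zero-padded input at this output position is [0 6 9 / 0 -5 8 / 0 2 5]. Elementwise product with the kernel and sum: 0·-2 + 6·2 + 9·1 + -5·-1 + 8·3 + 0·1 + 2·1.

52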